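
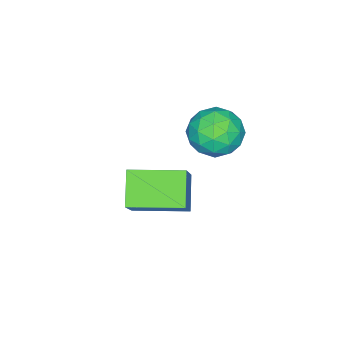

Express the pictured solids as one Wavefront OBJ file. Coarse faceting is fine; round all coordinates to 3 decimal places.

v -3.676 0.811 1.207
v -2.86 0.587 1.796
v -3.6 -0.707 0.524
v -2.784 -0.931 1.113
v -3.715 -0.822 1.542
v -3.762 0.117 1.964
v -2.698 -0.237 0.356
v -2.745 0.702 0.778
v -2.256 -0.061 1.27
v -2.884 -0.422 2.003
v -3.576 0.302 0.317
v -4.204 -0.059 1.05
v -3.275 0.833 1.562
v -3.185 -0.953 0.758
v -3.732 -0.888 1.01
v -3.253 -1.02 1.356
v -3.805 0.556 1.66
v -3.325 0.425 2.006
v -3.827 -0.404 1.857
v -3.135 -0.545 0.314
v -2.655 -0.676 0.66
v -3.207 0.9 0.964
v -2.728 0.768 1.31
v -2.633 0.284 0.463
v -2.44 0.32 1.598
v -2.396 -0.573 1.197
v -2.345 -0.164 0.752
v -2.373 0.387 1
v -2.809 0.108 2.029
v -2.765 -0.785 1.627
v -3.312 -0.72 1.88
v -3.339 -0.169 2.128
v -2.454 -0.273 1.72
v -3.695 0.665 0.693
v -3.651 -0.228 0.291
v -3.121 0.049 0.192
v -3.148 0.6 0.44
v -4.064 0.453 1.123
v -4.02 -0.44 0.722
v -4.087 -0.507 1.32
v -4.115 0.044 1.568
v -4.006 0.153 0.6
v -1.928 -2.539 -3.422
v -2.894 -3.106 -2.486
v -2.862 -0.774 -3.316
v -3.828 -1.341 -2.38
v -0.732 -1.999 -1.86
v -1.698 -2.566 -0.924
v -1.666 -0.234 -1.754
v -2.632 -0.801 -0.818
f 1 38 17
f 38 12 41
f 17 41 6
f 38 41 17
f 1 17 13
f 17 6 18
f 13 18 2
f 17 18 13
f 1 13 22
f 13 2 23
f 22 23 8
f 13 23 22
f 1 22 34
f 22 8 37
f 34 37 11
f 22 37 34
f 1 34 38
f 34 11 42
f 38 42 12
f 34 42 38
f 2 18 29
f 18 6 32
f 29 32 10
f 18 32 29
f 6 41 19
f 41 12 40
f 19 40 5
f 41 40 19
f 12 42 39
f 42 11 35
f 39 35 3
f 42 35 39
f 11 37 36
f 37 8 24
f 36 24 7
f 37 24 36
f 8 23 28
f 23 2 25
f 28 25 9
f 23 25 28
f 4 30 16
f 30 10 31
f 16 31 5
f 30 31 16
f 4 16 14
f 16 5 15
f 14 15 3
f 16 15 14
f 4 14 21
f 14 3 20
f 21 20 7
f 14 20 21
f 4 21 26
f 21 7 27
f 26 27 9
f 21 27 26
f 4 26 30
f 26 9 33
f 30 33 10
f 26 33 30
f 5 31 19
f 31 10 32
f 19 32 6
f 31 32 19
f 3 15 39
f 15 5 40
f 39 40 12
f 15 40 39
f 7 20 36
f 20 3 35
f 36 35 11
f 20 35 36
f 9 27 28
f 27 7 24
f 28 24 8
f 27 24 28
f 10 33 29
f 33 9 25
f 29 25 2
f 33 25 29
f 44 46 43
f 47 44 43
f 43 46 45
f 45 47 43
f 44 50 46
f 48 44 47
f 48 50 44
f 46 50 45
f 49 47 45
f 45 50 49
f 49 48 47
f 50 48 49



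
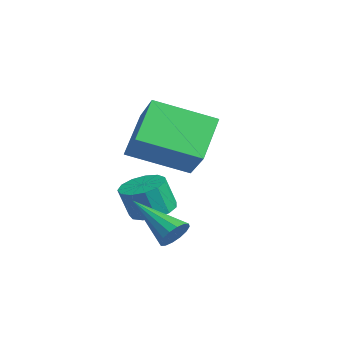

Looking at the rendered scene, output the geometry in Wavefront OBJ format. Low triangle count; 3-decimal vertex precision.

v 0.925 -0.292 0.141
v -0.068 0.614 1.352
v 1.7 1.61 -0.647
v 0.707 2.516 0.565
v 2.153 -0.356 1.195
v 1.16 0.55 2.407
v 2.928 1.546 0.408
v 1.935 2.452 1.619
v 3.899 0.25 -2.191
v 4.25 0.188 -1.721
v 2.441 -0.57 -1.209
v 4.12 0.462 -1.687
v 3.93 0.679 -1.788
v 3.732 0.781 -1.997
v 3.579 0.74 -2.258
v 3.511 0.569 -2.501
v 3.548 0.311 -2.661
v 3.679 0.037 -2.696
v 3.869 -0.18 -2.595
v 4.067 -0.282 -2.386
v 4.22 -0.241 -2.125
v 4.287 -0.069 -1.881
v 1.041 0.622 -2.326
v 1.783 0.87 -2.217
v 1.741 0.507 -1.106
v 0.999 0.258 -1.214
v 1.519 1.214 -2.115
v 1.478 0.851 -1.003
v 1.104 1.369 -2.079
v 1.062 1.006 -0.968
v 0.668 1.288 -2.122
v 0.627 0.925 -1.01
v 0.351 0.995 -2.23
v 0.31 0.631 -1.118
v 0.253 0.583 -2.368
v 0.211 0.22 -1.256
v 0.405 0.184 -2.492
v 0.363 -0.18 -1.381
v 0.759 -0.077 -2.564
v 0.717 -0.44 -1.453
v 1.202 -0.115 -2.56
v 1.161 -0.478 -1.449
v 1.594 0.08 -2.482
v 1.553 -0.283 -1.371
v 1.811 0.447 -2.354
v 1.769 0.084 -1.243
f 2 4 1
f 5 2 1
f 1 4 3
f 3 5 1
f 2 8 4
f 6 2 5
f 6 8 2
f 4 8 3
f 7 5 3
f 3 8 7
f 7 6 5
f 8 6 7
f 10 9 12
f 10 12 11
f 12 9 13
f 12 13 11
f 13 9 14
f 13 14 11
f 14 9 15
f 14 15 11
f 15 9 16
f 15 16 11
f 16 9 17
f 16 17 11
f 17 9 18
f 17 18 11
f 18 9 19
f 18 19 11
f 19 9 20
f 19 20 11
f 20 9 21
f 20 21 11
f 21 9 22
f 21 22 11
f 22 9 10
f 22 10 11
f 24 23 27
f 24 27 25
f 25 27 28
f 25 28 26
f 27 23 29
f 27 29 28
f 28 29 30
f 28 30 26
f 29 23 31
f 29 31 30
f 30 31 32
f 30 32 26
f 31 23 33
f 31 33 32
f 32 33 34
f 32 34 26
f 33 23 35
f 33 35 34
f 34 35 36
f 34 36 26
f 35 23 37
f 35 37 36
f 36 37 38
f 36 38 26
f 37 23 39
f 37 39 38
f 38 39 40
f 38 40 26
f 39 23 41
f 39 41 40
f 40 41 42
f 40 42 26
f 41 23 43
f 41 43 42
f 42 43 44
f 42 44 26
f 43 23 45
f 43 45 44
f 44 45 46
f 44 46 26
f 45 23 24
f 45 24 46
f 46 24 25
f 46 25 26



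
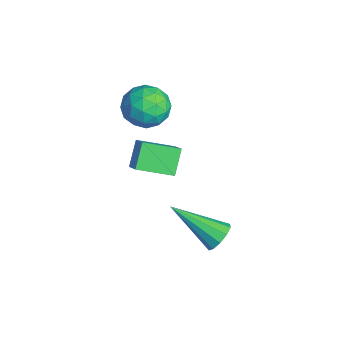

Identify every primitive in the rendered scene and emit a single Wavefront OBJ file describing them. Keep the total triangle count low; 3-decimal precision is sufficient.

v 3.374 -0.695 -1.202
v 3.904 -0.846 -0.897
v 2.306 -2.125 -0.058
v 3.729 -0.559 -0.7
v 3.419 -0.323 -0.695
v 3.092 -0.23 -0.884
v 2.872 -0.314 -1.194
v 2.844 -0.544 -1.507
v 3.018 -0.831 -1.704
v 3.328 -1.066 -1.709
v 3.656 -1.16 -1.52
v 3.876 -1.076 -1.21
v -0.692 -2.467 0.883
v -0.028 -2.421 1.395
v -0.399 -1.137 0.384
v 0.264 -1.091 0.897
v -0.044 -2.909 0.083
v 0.619 -2.863 0.596
v 0.248 -1.579 -0.415
v 0.912 -1.533 0.097
v -0.833 -1.622 3.504
v 0.027 -1.386 3.255
v -0.567 -3.034 3.085
v 0.293 -2.798 2.836
v 0.056 -2.805 3.73
v -0.108 -1.932 3.989
v -0.432 -2.488 2.351
v -0.596 -1.615 2.61
v 0.274 -1.921 2.542
v 0.576 -2.117 3.394
v -1.116 -2.303 2.946
v -0.814 -2.499 3.798
v -0.426 -1.38 3.416
v -0.114 -3.04 2.924
v -0.253 -3.044 3.449
v 0.252 -2.906 3.303
v -0.506 -1.701 3.848
v -0.001 -1.562 3.701
v 0.017 -2.397 3.981
v -0.539 -2.858 2.639
v -0.034 -2.719 2.492
v -0.792 -1.514 3.037
v -0.287 -1.376 2.891
v -0.557 -2.023 2.359
v 0.224 -1.556 2.851
v 0.381 -2.386 2.604
v -0.045 -2.203 2.319
v -0.142 -1.69 2.472
v 0.401 -1.671 3.352
v 0.558 -2.501 3.105
v 0.419 -2.505 3.631
v 0.322 -1.992 3.783
v 0.547 -1.986 2.933
v -1.098 -1.919 3.235
v -0.941 -2.749 2.988
v -0.862 -2.428 2.557
v -0.959 -1.915 2.709
v -0.921 -2.034 3.736
v -0.764 -2.864 3.489
v -0.398 -2.73 3.868
v -0.495 -2.217 4.021
v -1.087 -2.434 3.407
f 2 1 4
f 2 4 3
f 4 1 5
f 4 5 3
f 5 1 6
f 5 6 3
f 6 1 7
f 6 7 3
f 7 1 8
f 7 8 3
f 8 1 9
f 8 9 3
f 9 1 10
f 9 10 3
f 10 1 11
f 10 11 3
f 11 1 12
f 11 12 3
f 12 1 2
f 12 2 3
f 14 16 13
f 17 14 13
f 13 16 15
f 15 17 13
f 14 20 16
f 18 14 17
f 18 20 14
f 16 20 15
f 19 17 15
f 15 20 19
f 19 18 17
f 20 18 19
f 21 58 37
f 58 32 61
f 37 61 26
f 58 61 37
f 21 37 33
f 37 26 38
f 33 38 22
f 37 38 33
f 21 33 42
f 33 22 43
f 42 43 28
f 33 43 42
f 21 42 54
f 42 28 57
f 54 57 31
f 42 57 54
f 21 54 58
f 54 31 62
f 58 62 32
f 54 62 58
f 22 38 49
f 38 26 52
f 49 52 30
f 38 52 49
f 26 61 39
f 61 32 60
f 39 60 25
f 61 60 39
f 32 62 59
f 62 31 55
f 59 55 23
f 62 55 59
f 31 57 56
f 57 28 44
f 56 44 27
f 57 44 56
f 28 43 48
f 43 22 45
f 48 45 29
f 43 45 48
f 24 50 36
f 50 30 51
f 36 51 25
f 50 51 36
f 24 36 34
f 36 25 35
f 34 35 23
f 36 35 34
f 24 34 41
f 34 23 40
f 41 40 27
f 34 40 41
f 24 41 46
f 41 27 47
f 46 47 29
f 41 47 46
f 24 46 50
f 46 29 53
f 50 53 30
f 46 53 50
f 25 51 39
f 51 30 52
f 39 52 26
f 51 52 39
f 23 35 59
f 35 25 60
f 59 60 32
f 35 60 59
f 27 40 56
f 40 23 55
f 56 55 31
f 40 55 56
f 29 47 48
f 47 27 44
f 48 44 28
f 47 44 48
f 30 53 49
f 53 29 45
f 49 45 22
f 53 45 49



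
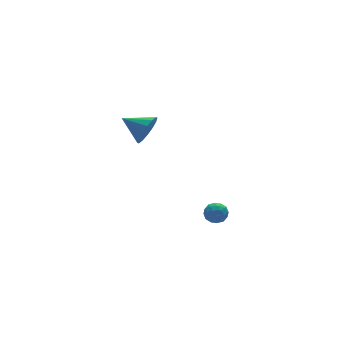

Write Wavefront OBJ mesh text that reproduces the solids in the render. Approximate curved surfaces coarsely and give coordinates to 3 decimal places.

v 0.311 2.958 3.488
v 0.802 2.945 4.324
v -0.551 4.122 4.012
v 1.054 3.265 4.031
v 1.108 3.502 3.591
v 0.948 3.594 3.124
v 0.617 3.515 2.755
v 0.204 3.288 2.582
v -0.18 2.972 2.651
v -0.432 2.652 2.945
v -0.485 2.415 3.384
v -0.325 2.323 3.851
v 0.005 2.401 4.221
v 0.418 2.629 4.394
v 0.239 -3.099 1.298
v 0.553 -3.207 0.737
v 0.527 -4.053 1.643
v 0.841 -4.161 1.082
v 1.069 -3.718 1.502
v 0.89 -3.128 1.288
v 0.19 -4.132 1.092
v 0.011 -3.542 0.878
v 0.522 -3.846 0.609
v 1.065 -3.59 0.863
v 0.015 -3.67 1.517
v 0.558 -3.414 1.771
v 0.371 -3.069 0.987
v 0.709 -4.191 1.393
v 0.843 -3.93 1.64
v 1.027 -3.994 1.31
v 0.569 -3.023 1.311
v 0.753 -3.087 0.981
v 1.057 -3.386 1.431
v 0.327 -4.173 1.399
v 0.511 -4.237 1.069
v 0.053 -3.266 1.07
v 0.237 -3.33 0.74
v 0.023 -3.874 0.949
v 0.537 -3.509 0.582
v 0.706 -4.069 0.785
v 0.323 -4.052 0.791
v 0.219 -3.705 0.665
v 0.856 -3.358 0.731
v 1.025 -3.919 0.934
v 1.159 -3.658 1.181
v 1.055 -3.311 1.056
v 0.838 -3.733 0.656
v 0.055 -3.341 1.446
v 0.224 -3.902 1.649
v 0.025 -3.949 1.324
v -0.079 -3.602 1.199
v 0.374 -3.191 1.595
v 0.543 -3.751 1.798
v 0.861 -3.555 1.715
v 0.757 -3.208 1.589
v 0.242 -3.527 1.724
f 2 1 4
f 2 4 3
f 4 1 5
f 4 5 3
f 5 1 6
f 5 6 3
f 6 1 7
f 6 7 3
f 7 1 8
f 7 8 3
f 8 1 9
f 8 9 3
f 9 1 10
f 9 10 3
f 10 1 11
f 10 11 3
f 11 1 12
f 11 12 3
f 12 1 13
f 12 13 3
f 13 1 14
f 13 14 3
f 14 1 2
f 14 2 3
f 15 52 31
f 52 26 55
f 31 55 20
f 52 55 31
f 15 31 27
f 31 20 32
f 27 32 16
f 31 32 27
f 15 27 36
f 27 16 37
f 36 37 22
f 27 37 36
f 15 36 48
f 36 22 51
f 48 51 25
f 36 51 48
f 15 48 52
f 48 25 56
f 52 56 26
f 48 56 52
f 16 32 43
f 32 20 46
f 43 46 24
f 32 46 43
f 20 55 33
f 55 26 54
f 33 54 19
f 55 54 33
f 26 56 53
f 56 25 49
f 53 49 17
f 56 49 53
f 25 51 50
f 51 22 38
f 50 38 21
f 51 38 50
f 22 37 42
f 37 16 39
f 42 39 23
f 37 39 42
f 18 44 30
f 44 24 45
f 30 45 19
f 44 45 30
f 18 30 28
f 30 19 29
f 28 29 17
f 30 29 28
f 18 28 35
f 28 17 34
f 35 34 21
f 28 34 35
f 18 35 40
f 35 21 41
f 40 41 23
f 35 41 40
f 18 40 44
f 40 23 47
f 44 47 24
f 40 47 44
f 19 45 33
f 45 24 46
f 33 46 20
f 45 46 33
f 17 29 53
f 29 19 54
f 53 54 26
f 29 54 53
f 21 34 50
f 34 17 49
f 50 49 25
f 34 49 50
f 23 41 42
f 41 21 38
f 42 38 22
f 41 38 42
f 24 47 43
f 47 23 39
f 43 39 16
f 47 39 43



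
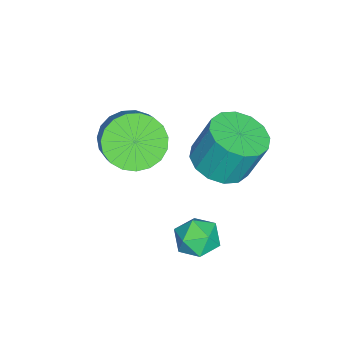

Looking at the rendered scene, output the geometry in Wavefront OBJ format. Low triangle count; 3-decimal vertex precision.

v 4.063 -0.707 0.694
v 4.449 -0.876 -0.022
v 3.031 -1.484 0.322
v 3.417 -1.653 -0.394
v 3.718 -1.951 0.32
v 4.356 -1.471 0.55
v 3.124 -0.889 -0.25
v 3.762 -0.409 -0.02
v 3.869 -0.988 -0.605
v 4.236 -1.645 -0.253
v 3.244 -0.715 0.553
v 3.611 -1.372 0.905
v 0.477 -1.374 0.826
v 1.547 -1.469 0.938
v 1.433 -0.84 2.546
v 0.363 -0.746 2.434
v 1.467 -0.955 0.732
v 1.354 -0.327 2.34
v 1.123 -0.554 0.551
v 1.01 0.075 2.159
v 0.605 -0.372 0.444
v 0.492 0.256 2.052
v 0.053 -0.459 0.439
v -0.06 0.169 2.047
v -0.386 -0.791 0.538
v -0.499 -0.163 2.146
v -0.593 -1.28 0.714
v -0.707 -0.651 2.322
v -0.514 -1.793 0.92
v -0.627 -1.165 2.528
v -0.17 -2.195 1.101
v -0.283 -1.566 2.709
v 0.348 -2.376 1.208
v 0.235 -1.748 2.816
v 0.9 -2.289 1.213
v 0.787 -1.661 2.821
v 1.339 -1.957 1.114
v 1.226 -1.329 2.722
v 1.417 -4.143 2.187
v 1.843 -3.503 1.414
v 2.708 -3.056 2.26
v 2.283 -3.697 3.033
v 1.526 -3.234 1.596
v 2.391 -2.787 2.442
v 1.191 -3.123 1.88
v 2.056 -2.676 2.726
v 0.895 -3.188 2.217
v 1.76 -2.741 3.063
v 0.689 -3.418 2.548
v 1.554 -2.971 3.395
v 0.609 -3.774 2.818
v 1.474 -3.327 3.664
v 0.669 -4.193 2.978
v 1.534 -3.746 3.824
v 0.859 -4.604 3.001
v 1.724 -4.157 3.848
v 1.145 -4.936 2.884
v 2.01 -4.489 3.73
v 1.478 -5.13 2.646
v 2.343 -4.683 3.492
v 1.801 -5.154 2.329
v 2.666 -4.707 3.175
v 2.057 -5.003 1.987
v 2.922 -4.556 2.833
v 2.203 -4.703 1.68
v 3.068 -4.257 2.526
v 2.213 -4.307 1.46
v 3.078 -3.86 2.306
v 2.086 -3.882 1.366
v 2.951 -3.436 2.212
f 1 12 6
f 1 6 2
f 1 2 8
f 1 8 11
f 1 11 12
f 2 6 10
f 6 12 5
f 12 11 3
f 11 8 7
f 8 2 9
f 4 10 5
f 4 5 3
f 4 3 7
f 4 7 9
f 4 9 10
f 5 10 6
f 3 5 12
f 7 3 11
f 9 7 8
f 10 9 2
f 14 13 17
f 14 17 15
f 15 17 18
f 15 18 16
f 17 13 19
f 17 19 18
f 18 19 20
f 18 20 16
f 19 13 21
f 19 21 20
f 20 21 22
f 20 22 16
f 21 13 23
f 21 23 22
f 22 23 24
f 22 24 16
f 23 13 25
f 23 25 24
f 24 25 26
f 24 26 16
f 25 13 27
f 25 27 26
f 26 27 28
f 26 28 16
f 27 13 29
f 27 29 28
f 28 29 30
f 28 30 16
f 29 13 31
f 29 31 30
f 30 31 32
f 30 32 16
f 31 13 33
f 31 33 32
f 32 33 34
f 32 34 16
f 33 13 35
f 33 35 34
f 34 35 36
f 34 36 16
f 35 13 37
f 35 37 36
f 36 37 38
f 36 38 16
f 37 13 14
f 37 14 38
f 38 14 15
f 38 15 16
f 40 39 43
f 40 43 41
f 41 43 44
f 41 44 42
f 43 39 45
f 43 45 44
f 44 45 46
f 44 46 42
f 45 39 47
f 45 47 46
f 46 47 48
f 46 48 42
f 47 39 49
f 47 49 48
f 48 49 50
f 48 50 42
f 49 39 51
f 49 51 50
f 50 51 52
f 50 52 42
f 51 39 53
f 51 53 52
f 52 53 54
f 52 54 42
f 53 39 55
f 53 55 54
f 54 55 56
f 54 56 42
f 55 39 57
f 55 57 56
f 56 57 58
f 56 58 42
f 57 39 59
f 57 59 58
f 58 59 60
f 58 60 42
f 59 39 61
f 59 61 60
f 60 61 62
f 60 62 42
f 61 39 63
f 61 63 62
f 62 63 64
f 62 64 42
f 63 39 65
f 63 65 64
f 64 65 66
f 64 66 42
f 65 39 67
f 65 67 66
f 66 67 68
f 66 68 42
f 67 39 69
f 67 69 68
f 68 69 70
f 68 70 42
f 69 39 40
f 69 40 70
f 70 40 41
f 70 41 42



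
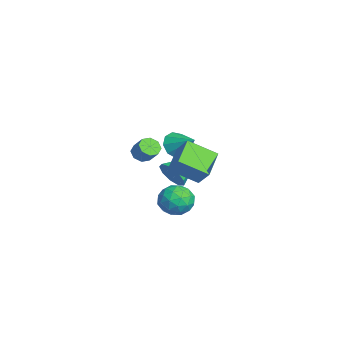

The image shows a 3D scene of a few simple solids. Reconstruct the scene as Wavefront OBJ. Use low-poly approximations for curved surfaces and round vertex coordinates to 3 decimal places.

v 0.219 -1.579 2.742
v 0.819 -2.125 2.524
v 1.181 -0.841 3.538
v 0.8 -1.692 2.146
v 0.509 -1.207 2.047
v 0.083 -0.895 2.273
v -0.28 -0.903 2.719
v -0.409 -1.227 3.175
v -0.244 -1.716 3.429
v 0.137 -2.14 3.361
v 0.557 -2.302 3.004
v 0.19 -0.969 -1.611
v 0.995 -0.827 -1.018
v 0.005 -2.473 -1.002
v 0.81 -2.331 -0.409
v -0.042 -1.818 -0.235
v 0.073 -0.888 -0.612
v 0.927 -2.412 -1.408
v 1.042 -1.482 -1.785
v 1.45 -1.719 -0.893
v 0.851 -1.352 -0.168
v 0.149 -1.948 -1.852
v -0.45 -1.581 -1.127
v 0.609 -0.766 -1.368
v 0.391 -2.534 -0.652
v -0.109 -2.232 -0.55
v 0.364 -2.149 -0.201
v 0.067 -0.802 -1.129
v 0.539 -0.719 -0.781
v -0.07 -1.301 -0.321
v 0.461 -2.581 -1.239
v 0.933 -2.498 -0.891
v 0.636 -1.151 -1.819
v 1.109 -1.068 -1.47
v 1.07 -1.999 -1.699
v 1.349 -1.207 -0.946
v 1.241 -2.091 -0.588
v 1.31 -2.138 -1.175
v 1.377 -1.592 -1.396
v 0.997 -0.991 -0.52
v 0.889 -1.875 -0.162
v 0.388 -1.574 -0.06
v 0.455 -1.027 -0.281
v 1.265 -1.516 -0.446
v 0.111 -1.425 -1.858
v 0.003 -2.309 -1.5
v 0.545 -2.273 -1.739
v 0.612 -1.726 -1.96
v -0.241 -1.209 -1.432
v -0.349 -2.093 -1.074
v -0.377 -1.708 -0.624
v -0.31 -1.162 -0.845
v -0.265 -1.784 -1.574
v -3.117 -1.294 -1.196
v -2.668 -0.735 -1.772
v -4.103 0.334 -0.384
v -3.205 -0.93 -2.036
v -3.701 -1.295 -1.906
v -3.924 -1.659 -1.444
v -3.769 -1.854 -0.866
v -3.309 -1.786 -0.442
v -2.759 -1.489 -0.371
v -2.376 -1.1 -0.685
v -2.34 -0.803 -1.239
v 3.293 -2.495 2.722
v 1.966 -1.834 3.399
v 3.567 -1.051 1.848
v 2.24 -0.39 2.525
v 3.94 -2.09 3.595
v 2.613 -1.429 4.272
v 4.214 -0.646 2.721
v 2.887 0.015 3.398
v -2.769 -2.902 0.755
v -2.465 -2.541 0.339
v -1.847 -2.196 1.088
v -2.151 -2.558 1.505
v -2.838 -2.314 0.542
v -2.221 -1.969 1.291
v -3.171 -2.432 0.871
v -2.554 -2.087 1.62
v -3.268 -2.825 1.132
v -2.651 -2.48 1.881
v -3.073 -3.264 1.172
v -2.455 -2.919 1.921
v -2.699 -3.491 0.969
v -2.082 -3.146 1.718
v -2.366 -3.373 0.64
v -1.749 -3.028 1.389
v -2.269 -2.98 0.379
v -1.652 -2.635 1.128
f 2 1 4
f 2 4 3
f 4 1 5
f 4 5 3
f 5 1 6
f 5 6 3
f 6 1 7
f 6 7 3
f 7 1 8
f 7 8 3
f 8 1 9
f 8 9 3
f 9 1 10
f 9 10 3
f 10 1 11
f 10 11 3
f 11 1 2
f 11 2 3
f 12 49 28
f 49 23 52
f 28 52 17
f 49 52 28
f 12 28 24
f 28 17 29
f 24 29 13
f 28 29 24
f 12 24 33
f 24 13 34
f 33 34 19
f 24 34 33
f 12 33 45
f 33 19 48
f 45 48 22
f 33 48 45
f 12 45 49
f 45 22 53
f 49 53 23
f 45 53 49
f 13 29 40
f 29 17 43
f 40 43 21
f 29 43 40
f 17 52 30
f 52 23 51
f 30 51 16
f 52 51 30
f 23 53 50
f 53 22 46
f 50 46 14
f 53 46 50
f 22 48 47
f 48 19 35
f 47 35 18
f 48 35 47
f 19 34 39
f 34 13 36
f 39 36 20
f 34 36 39
f 15 41 27
f 41 21 42
f 27 42 16
f 41 42 27
f 15 27 25
f 27 16 26
f 25 26 14
f 27 26 25
f 15 25 32
f 25 14 31
f 32 31 18
f 25 31 32
f 15 32 37
f 32 18 38
f 37 38 20
f 32 38 37
f 15 37 41
f 37 20 44
f 41 44 21
f 37 44 41
f 16 42 30
f 42 21 43
f 30 43 17
f 42 43 30
f 14 26 50
f 26 16 51
f 50 51 23
f 26 51 50
f 18 31 47
f 31 14 46
f 47 46 22
f 31 46 47
f 20 38 39
f 38 18 35
f 39 35 19
f 38 35 39
f 21 44 40
f 44 20 36
f 40 36 13
f 44 36 40
f 55 54 57
f 55 57 56
f 57 54 58
f 57 58 56
f 58 54 59
f 58 59 56
f 59 54 60
f 59 60 56
f 60 54 61
f 60 61 56
f 61 54 62
f 61 62 56
f 62 54 63
f 62 63 56
f 63 54 64
f 63 64 56
f 64 54 55
f 64 55 56
f 66 68 65
f 69 66 65
f 65 68 67
f 67 69 65
f 66 72 68
f 70 66 69
f 70 72 66
f 68 72 67
f 71 69 67
f 67 72 71
f 71 70 69
f 72 70 71
f 74 73 77
f 74 77 75
f 75 77 78
f 75 78 76
f 77 73 79
f 77 79 78
f 78 79 80
f 78 80 76
f 79 73 81
f 79 81 80
f 80 81 82
f 80 82 76
f 81 73 83
f 81 83 82
f 82 83 84
f 82 84 76
f 83 73 85
f 83 85 84
f 84 85 86
f 84 86 76
f 85 73 87
f 85 87 86
f 86 87 88
f 86 88 76
f 87 73 89
f 87 89 88
f 88 89 90
f 88 90 76
f 89 73 74
f 89 74 90
f 90 74 75
f 90 75 76



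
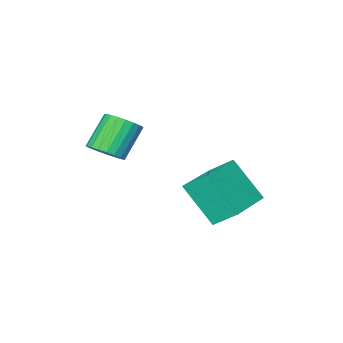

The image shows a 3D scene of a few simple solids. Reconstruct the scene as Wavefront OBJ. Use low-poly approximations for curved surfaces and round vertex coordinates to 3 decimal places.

v -1.188 1.632 -4.164
v -0.788 0.509 -2.697
v -1.595 2.429 -3.442
v -1.195 1.306 -1.976
v 0.515 2.394 -4.044
v 0.915 1.271 -2.578
v 0.108 3.191 -3.323
v 0.508 2.068 -1.856
v 2.07 -1.459 -1.77
v 2.51 -1.969 -1.514
v 1.59 -2.171 -0.334
v 1.15 -1.661 -0.59
v 2.62 -1.721 -1.386
v 1.7 -1.923 -0.206
v 2.635 -1.429 -1.324
v 1.715 -1.631 -0.144
v 2.552 -1.142 -1.34
v 1.632 -1.344 -0.16
v 2.386 -0.909 -1.429
v 1.466 -1.111 -0.249
v 2.166 -0.772 -1.578
v 1.245 -0.974 -0.398
v 1.928 -0.753 -1.76
v 1.008 -0.955 -0.58
v 1.716 -0.857 -1.943
v 0.795 -1.059 -0.763
v 1.564 -1.064 -2.097
v 0.644 -1.266 -0.917
v 1.5 -1.34 -2.194
v 0.58 -1.542 -1.014
v 1.535 -1.637 -2.218
v 0.615 -1.839 -1.038
v 1.662 -1.902 -2.164
v 0.742 -2.104 -0.984
v 1.86 -2.091 -2.042
v 0.939 -2.293 -0.862
v 2.094 -2.171 -1.873
v 1.173 -2.373 -0.693
v 2.324 -2.128 -1.687
v 1.403 -2.33 -0.507
f 2 4 1
f 5 2 1
f 1 4 3
f 3 5 1
f 2 8 4
f 6 2 5
f 6 8 2
f 4 8 3
f 7 5 3
f 3 8 7
f 7 6 5
f 8 6 7
f 10 9 13
f 10 13 11
f 11 13 14
f 11 14 12
f 13 9 15
f 13 15 14
f 14 15 16
f 14 16 12
f 15 9 17
f 15 17 16
f 16 17 18
f 16 18 12
f 17 9 19
f 17 19 18
f 18 19 20
f 18 20 12
f 19 9 21
f 19 21 20
f 20 21 22
f 20 22 12
f 21 9 23
f 21 23 22
f 22 23 24
f 22 24 12
f 23 9 25
f 23 25 24
f 24 25 26
f 24 26 12
f 25 9 27
f 25 27 26
f 26 27 28
f 26 28 12
f 27 9 29
f 27 29 28
f 28 29 30
f 28 30 12
f 29 9 31
f 29 31 30
f 30 31 32
f 30 32 12
f 31 9 33
f 31 33 32
f 32 33 34
f 32 34 12
f 33 9 35
f 33 35 34
f 34 35 36
f 34 36 12
f 35 9 37
f 35 37 36
f 36 37 38
f 36 38 12
f 37 9 39
f 37 39 38
f 38 39 40
f 38 40 12
f 39 9 10
f 39 10 40
f 40 10 11
f 40 11 12



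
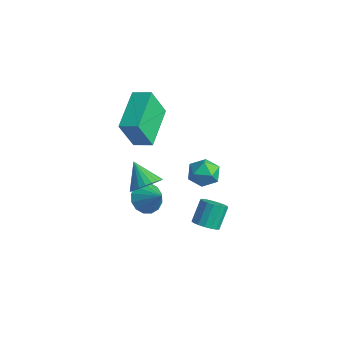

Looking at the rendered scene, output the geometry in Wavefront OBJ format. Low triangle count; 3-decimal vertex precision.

v 0.599 -0.817 -0.986
v 0.968 -1.312 -1.394
v 1.461 -0.763 -0.274
v 1.066 -0.972 -1.539
v 1.039 -0.59 -1.536
v 0.894 -0.269 -1.386
v 0.67 -0.094 -1.128
v 0.427 -0.114 -0.833
v 0.23 -0.322 -0.578
v 0.132 -0.663 -0.434
v 0.159 -1.045 -0.437
v 0.304 -1.366 -0.587
v 0.527 -1.54 -0.845
v 0.77 -1.52 -1.14
v 3.866 -0.637 -0.478
v 4.349 -0.367 -0.56
v 4.138 0.267 0.275
v 3.654 -0.003 0.358
v 4.173 -0.23 -0.709
v 3.962 0.404 0.127
v 3.927 -0.186 -0.804
v 3.715 0.448 0.031
v 3.666 -0.246 -0.825
v 3.455 0.388 0.01
v 3.451 -0.395 -0.766
v 3.24 0.239 0.069
v 3.331 -0.6 -0.641
v 3.12 0.035 0.194
v 3.334 -0.813 -0.479
v 3.123 -0.178 0.357
v 3.458 -0.986 -0.316
v 3.247 -0.351 0.519
v 3.676 -1.079 -0.19
v 3.465 -0.444 0.645
v 3.937 -1.071 -0.13
v 3.726 -0.436 0.705
v 4.182 -0.963 -0.15
v 3.97 -0.329 0.685
v 4.354 -0.781 -0.245
v 4.143 -0.147 0.591
v 4.415 -0.566 -0.393
v 4.203 0.068 0.443
v 2.01 1.017 1.347
v 2.344 1.162 0.731
v 2.476 -0.042 1.349
v 2.81 0.103 0.733
v 3.01 0.434 1.335
v 2.722 1.088 1.334
v 2.098 0.032 0.746
v 1.81 0.686 0.745
v 2.398 0.554 0.36
v 2.961 0.802 0.724
v 1.859 0.318 1.356
v 2.422 0.566 1.72
v -0.396 0.066 3.3
v -0.539 -0.534 4.667
v 0.304 0.443 3.538
v 0.162 -0.157 4.906
v 0.618 -1.463 2.734
v 0.476 -2.063 4.102
v 1.319 -1.086 2.973
v 1.176 -1.686 4.34
v 1.106 -1.254 0.43
v 1.509 -0.838 0.822
v 0.194 -1.126 1.23
v 1.39 -0.656 0.657
v 1.227 -0.566 0.457
v 1.046 -0.58 0.253
v 0.874 -0.696 0.076
v 0.737 -0.898 -0.047
v 0.657 -1.154 -0.098
v 0.644 -1.425 -0.068
v 0.702 -1.671 0.037
v 0.822 -1.852 0.203
v 0.984 -1.943 0.402
v 1.165 -1.929 0.606
v 1.337 -1.812 0.783
v 1.474 -1.611 0.907
v 1.555 -1.355 0.957
v 1.567 -1.083 0.927
f 2 1 4
f 2 4 3
f 4 1 5
f 4 5 3
f 5 1 6
f 5 6 3
f 6 1 7
f 6 7 3
f 7 1 8
f 7 8 3
f 8 1 9
f 8 9 3
f 9 1 10
f 9 10 3
f 10 1 11
f 10 11 3
f 11 1 12
f 11 12 3
f 12 1 13
f 12 13 3
f 13 1 14
f 13 14 3
f 14 1 2
f 14 2 3
f 16 15 19
f 16 19 17
f 17 19 20
f 17 20 18
f 19 15 21
f 19 21 20
f 20 21 22
f 20 22 18
f 21 15 23
f 21 23 22
f 22 23 24
f 22 24 18
f 23 15 25
f 23 25 24
f 24 25 26
f 24 26 18
f 25 15 27
f 25 27 26
f 26 27 28
f 26 28 18
f 27 15 29
f 27 29 28
f 28 29 30
f 28 30 18
f 29 15 31
f 29 31 30
f 30 31 32
f 30 32 18
f 31 15 33
f 31 33 32
f 32 33 34
f 32 34 18
f 33 15 35
f 33 35 34
f 34 35 36
f 34 36 18
f 35 15 37
f 35 37 36
f 36 37 38
f 36 38 18
f 37 15 39
f 37 39 38
f 38 39 40
f 38 40 18
f 39 15 41
f 39 41 40
f 40 41 42
f 40 42 18
f 41 15 16
f 41 16 42
f 42 16 17
f 42 17 18
f 43 54 48
f 43 48 44
f 43 44 50
f 43 50 53
f 43 53 54
f 44 48 52
f 48 54 47
f 54 53 45
f 53 50 49
f 50 44 51
f 46 52 47
f 46 47 45
f 46 45 49
f 46 49 51
f 46 51 52
f 47 52 48
f 45 47 54
f 49 45 53
f 51 49 50
f 52 51 44
f 56 58 55
f 59 56 55
f 55 58 57
f 57 59 55
f 56 62 58
f 60 56 59
f 60 62 56
f 58 62 57
f 61 59 57
f 57 62 61
f 61 60 59
f 62 60 61
f 64 63 66
f 64 66 65
f 66 63 67
f 66 67 65
f 67 63 68
f 67 68 65
f 68 63 69
f 68 69 65
f 69 63 70
f 69 70 65
f 70 63 71
f 70 71 65
f 71 63 72
f 71 72 65
f 72 63 73
f 72 73 65
f 73 63 74
f 73 74 65
f 74 63 75
f 74 75 65
f 75 63 76
f 75 76 65
f 76 63 77
f 76 77 65
f 77 63 78
f 77 78 65
f 78 63 79
f 78 79 65
f 79 63 80
f 79 80 65
f 80 63 64
f 80 64 65



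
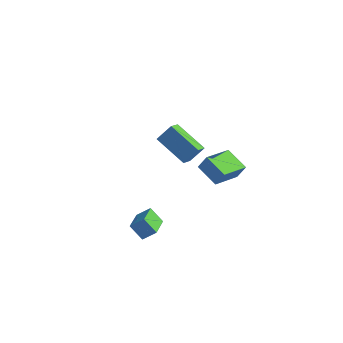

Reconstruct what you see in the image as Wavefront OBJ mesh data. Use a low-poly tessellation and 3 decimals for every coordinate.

v 0.636 -4.439 -1.73
v -0.046 -4.633 -0.929
v -0.056 -3.198 -2.019
v -0.738 -3.391 -1.218
v 1.198 -3.989 -1.142
v 0.516 -4.182 -0.341
v 0.506 -2.747 -1.431
v -0.176 -2.941 -0.63
v 1.758 -1.483 2.833
v 2.155 -1.281 3.672
v 1.766 0.189 2.427
v 2.163 0.39 3.266
v 3.057 -1.63 2.254
v 3.454 -1.429 3.093
v 3.065 0.041 1.848
v 3.462 0.243 2.687
v -4.907 2.682 -0.843
v -4.41 3.31 0.13
v -5.122 3.463 -1.236
v -4.625 4.09 -0.263
v -2.955 2.71 -1.857
v -2.458 3.337 -0.884
v -3.17 3.49 -2.25
v -2.673 4.118 -1.277
f 2 4 1
f 5 2 1
f 1 4 3
f 3 5 1
f 2 8 4
f 6 2 5
f 6 8 2
f 4 8 3
f 7 5 3
f 3 8 7
f 7 6 5
f 8 6 7
f 10 12 9
f 13 10 9
f 9 12 11
f 11 13 9
f 10 16 12
f 14 10 13
f 14 16 10
f 12 16 11
f 15 13 11
f 11 16 15
f 15 14 13
f 16 14 15
f 18 20 17
f 21 18 17
f 17 20 19
f 19 21 17
f 18 24 20
f 22 18 21
f 22 24 18
f 20 24 19
f 23 21 19
f 19 24 23
f 23 22 21
f 24 22 23



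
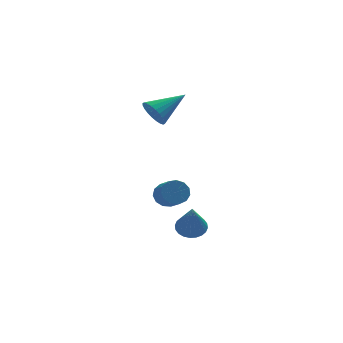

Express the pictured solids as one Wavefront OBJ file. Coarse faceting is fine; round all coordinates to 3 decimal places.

v -2.235 -0.663 -3.926
v -1.776 -0.886 -4.421
v -1.587 -1.9 -3.788
v -2.045 -1.677 -3.294
v -1.562 -0.679 -4.153
v -1.373 -1.693 -3.521
v -1.562 -0.467 -3.814
v -1.372 -1.481 -3.181
v -1.775 -0.317 -3.51
v -1.585 -1.331 -2.878
v -2.134 -0.278 -3.339
v -1.944 -1.291 -2.706
v -2.525 -0.36 -3.354
v -2.336 -1.374 -2.721
v -2.824 -0.539 -3.55
v -2.635 -1.553 -2.918
v -2.936 -0.757 -3.867
v -2.746 -1.771 -3.234
v -2.825 -0.945 -4.202
v -2.636 -1.959 -3.569
v -2.527 -1.044 -4.449
v -2.337 -2.058 -3.817
v -2.136 -1.022 -4.531
v -1.946 -2.036 -3.898
v -2.966 -1.211 1.585
v -2.539 -1.644 1.08
v -1.394 -0.629 2.415
v -2.558 -1.376 0.929
v -2.639 -1.083 0.877
v -2.77 -0.81 0.933
v -2.931 -0.598 1.089
v -3.097 -0.479 1.32
v -3.243 -0.472 1.591
v -3.347 -0.577 1.861
v -3.393 -0.779 2.09
v -3.373 -1.046 2.241
v -3.292 -1.339 2.293
v -3.161 -1.613 2.237
v -3 -1.825 2.082
v -2.834 -1.944 1.851
v -2.688 -1.951 1.579
v -2.585 -1.846 1.309
v -1.659 -3.378 -4.716
v -1.291 -3.935 -5.036
v -1.841 -4.462 -3.044
v -1.075 -3.786 -4.916
v -0.947 -3.575 -4.766
v -0.928 -3.335 -4.607
v -1.02 -3.1 -4.466
v -1.209 -2.909 -4.362
v -1.467 -2.788 -4.312
v -1.754 -2.758 -4.324
v -2.026 -2.822 -4.395
v -2.243 -2.971 -4.515
v -2.37 -3.181 -4.666
v -2.39 -3.422 -4.824
v -2.297 -3.656 -4.966
v -2.108 -3.848 -5.069
v -1.85 -3.968 -5.119
v -1.564 -3.999 -5.107
f 2 1 5
f 2 5 3
f 3 5 6
f 3 6 4
f 5 1 7
f 5 7 6
f 6 7 8
f 6 8 4
f 7 1 9
f 7 9 8
f 8 9 10
f 8 10 4
f 9 1 11
f 9 11 10
f 10 11 12
f 10 12 4
f 11 1 13
f 11 13 12
f 12 13 14
f 12 14 4
f 13 1 15
f 13 15 14
f 14 15 16
f 14 16 4
f 15 1 17
f 15 17 16
f 16 17 18
f 16 18 4
f 17 1 19
f 17 19 18
f 18 19 20
f 18 20 4
f 19 1 21
f 19 21 20
f 20 21 22
f 20 22 4
f 21 1 23
f 21 23 22
f 22 23 24
f 22 24 4
f 23 1 2
f 23 2 24
f 24 2 3
f 24 3 4
f 26 25 28
f 26 28 27
f 28 25 29
f 28 29 27
f 29 25 30
f 29 30 27
f 30 25 31
f 30 31 27
f 31 25 32
f 31 32 27
f 32 25 33
f 32 33 27
f 33 25 34
f 33 34 27
f 34 25 35
f 34 35 27
f 35 25 36
f 35 36 27
f 36 25 37
f 36 37 27
f 37 25 38
f 37 38 27
f 38 25 39
f 38 39 27
f 39 25 40
f 39 40 27
f 40 25 41
f 40 41 27
f 41 25 42
f 41 42 27
f 42 25 26
f 42 26 27
f 44 43 46
f 44 46 45
f 46 43 47
f 46 47 45
f 47 43 48
f 47 48 45
f 48 43 49
f 48 49 45
f 49 43 50
f 49 50 45
f 50 43 51
f 50 51 45
f 51 43 52
f 51 52 45
f 52 43 53
f 52 53 45
f 53 43 54
f 53 54 45
f 54 43 55
f 54 55 45
f 55 43 56
f 55 56 45
f 56 43 57
f 56 57 45
f 57 43 58
f 57 58 45
f 58 43 59
f 58 59 45
f 59 43 60
f 59 60 45
f 60 43 44
f 60 44 45



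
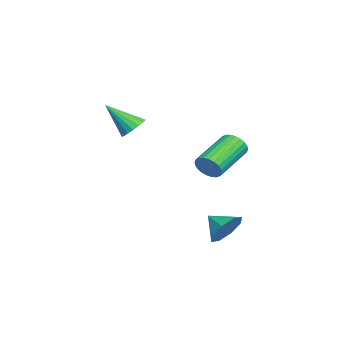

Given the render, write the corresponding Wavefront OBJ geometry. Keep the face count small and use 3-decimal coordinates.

v -0.867 0.343 -1.202
v -0.474 0.634 -0.745
v -2.099 1.568 0.06
v -2.493 1.277 -0.398
v -0.467 0.811 -0.937
v -2.093 1.744 -0.132
v -0.522 0.916 -1.17
v -2.147 1.85 -0.365
v -0.629 0.935 -1.408
v -2.254 1.868 -0.603
v -0.773 0.863 -1.614
v -2.398 1.797 -0.809
v -0.93 0.712 -1.758
v -2.556 1.646 -0.953
v -1.079 0.505 -1.817
v -2.704 1.439 -1.012
v -1.195 0.274 -1.783
v -2.82 1.207 -0.978
v -1.261 0.052 -1.66
v -2.886 0.986 -0.855
v -1.267 -0.124 -1.468
v -2.893 0.809 -0.663
v -1.213 -0.23 -1.235
v -2.838 0.704 -0.43
v -1.106 -0.248 -0.997
v -2.731 0.685 -0.192
v -0.962 -0.177 -0.791
v -2.587 0.757 0.014
v -0.804 -0.026 -0.647
v -2.43 0.908 0.158
v -0.656 0.181 -0.588
v -2.281 1.115 0.217
v -0.54 0.413 -0.622
v -2.165 1.346 0.183
v 1.75 1.371 -3.661
v 2.483 0.874 -3.747
v 1.27 0.569 -3.119
v 2.49 1.252 -3.181
v 2.063 1.7 -2.895
v 1.453 1.955 -3.059
v 1.017 1.868 -3.574
v 1.01 1.49 -4.141
v 1.437 1.042 -4.426
v 2.047 0.787 -4.263
v 0.169 -2.6 1.247
v 0.65 -2.942 0.951
v 0.071 -3.78 2.453
v 0.804 -2.752 1.151
v 0.813 -2.526 1.372
v 0.675 -2.318 1.565
v 0.42 -2.174 1.685
v 0.109 -2.128 1.705
v -0.189 -2.19 1.62
v -0.405 -2.345 1.45
v -0.489 -2.559 1.233
v -0.423 -2.783 1.02
v -0.22 -2.964 0.859
v 0.071 -3.062 0.787
v 0.385 -3.054 0.82
f 2 1 5
f 2 5 3
f 3 5 6
f 3 6 4
f 5 1 7
f 5 7 6
f 6 7 8
f 6 8 4
f 7 1 9
f 7 9 8
f 8 9 10
f 8 10 4
f 9 1 11
f 9 11 10
f 10 11 12
f 10 12 4
f 11 1 13
f 11 13 12
f 12 13 14
f 12 14 4
f 13 1 15
f 13 15 14
f 14 15 16
f 14 16 4
f 15 1 17
f 15 17 16
f 16 17 18
f 16 18 4
f 17 1 19
f 17 19 18
f 18 19 20
f 18 20 4
f 19 1 21
f 19 21 20
f 20 21 22
f 20 22 4
f 21 1 23
f 21 23 22
f 22 23 24
f 22 24 4
f 23 1 25
f 23 25 24
f 24 25 26
f 24 26 4
f 25 1 27
f 25 27 26
f 26 27 28
f 26 28 4
f 27 1 29
f 27 29 28
f 28 29 30
f 28 30 4
f 29 1 31
f 29 31 30
f 30 31 32
f 30 32 4
f 31 1 33
f 31 33 32
f 32 33 34
f 32 34 4
f 33 1 2
f 33 2 34
f 34 2 3
f 34 3 4
f 36 35 38
f 36 38 37
f 38 35 39
f 38 39 37
f 39 35 40
f 39 40 37
f 40 35 41
f 40 41 37
f 41 35 42
f 41 42 37
f 42 35 43
f 42 43 37
f 43 35 44
f 43 44 37
f 44 35 36
f 44 36 37
f 46 45 48
f 46 48 47
f 48 45 49
f 48 49 47
f 49 45 50
f 49 50 47
f 50 45 51
f 50 51 47
f 51 45 52
f 51 52 47
f 52 45 53
f 52 53 47
f 53 45 54
f 53 54 47
f 54 45 55
f 54 55 47
f 55 45 56
f 55 56 47
f 56 45 57
f 56 57 47
f 57 45 58
f 57 58 47
f 58 45 59
f 58 59 47
f 59 45 46
f 59 46 47



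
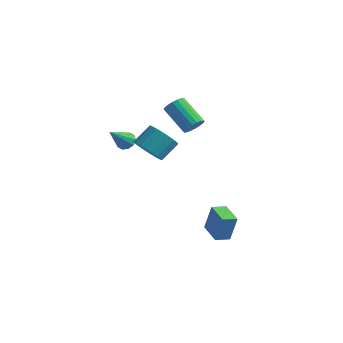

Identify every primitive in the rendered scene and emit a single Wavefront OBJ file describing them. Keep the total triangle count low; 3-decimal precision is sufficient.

v -1.414 -1.071 2.102
v -0.781 -0.687 1.358
v -0.373 0.415 2.273
v -1.006 0.031 3.018
v -1.155 -0.479 1.274
v -0.748 0.623 2.19
v -1.575 -0.374 1.334
v -1.167 0.729 2.25
v -1.966 -0.389 1.527
v -1.559 0.714 2.442
v -2.263 -0.522 1.819
v -1.855 0.581 2.734
v -2.412 -0.75 2.16
v -2.004 0.353 3.075
v -2.389 -1.033 2.491
v -1.981 0.069 3.406
v -2.197 -1.323 2.755
v -1.789 -0.221 3.67
v -1.87 -1.57 2.906
v -1.462 -0.468 3.821
v -1.464 -1.73 2.918
v -1.056 -0.628 3.834
v -1.049 -1.777 2.789
v -0.641 -0.674 3.705
v -0.698 -1.701 2.541
v -0.29 -0.599 3.457
v -0.47 -1.516 2.218
v -0.062 -0.414 3.133
v -0.406 -1.255 1.874
v 0.002 -0.152 2.79
v -0.515 -0.962 1.57
v -0.108 0.141 2.486
v 2.802 -0.507 -4.339
v 3.126 -0.258 -2.617
v 1.543 0.374 -4.229
v 1.868 0.624 -2.507
v 3.332 0.276 -4.553
v 3.657 0.526 -2.831
v 2.074 1.158 -4.443
v 2.398 1.407 -2.721
v -3.807 0.31 1.399
v -3.465 0.684 1.821
v -4.073 -1.01 2.781
v -3.857 0.791 1.848
v -4.231 0.714 1.703
v -4.443 0.483 1.442
v -4.412 0.186 1.164
v -4.15 -0.064 0.976
v -3.757 -0.171 0.949
v -3.383 -0.094 1.094
v -3.172 0.137 1.355
v -3.203 0.434 1.633
v 0.201 1.378 3.39
v 0.638 1.43 3.972
v -0.983 1.854 5.152
v -1.421 1.802 4.57
v 0.634 1.734 3.857
v -0.987 2.158 5.038
v 0.544 1.967 3.65
v -1.077 2.391 4.831
v 0.386 2.084 3.391
v -1.235 2.508 4.572
v 0.192 2.061 3.132
v -1.43 2.485 4.313
v -0.001 1.903 2.924
v -1.623 2.326 4.105
v -0.154 1.64 2.808
v -1.776 2.064 3.989
v -0.237 1.326 2.808
v -1.858 1.75 3.988
v -0.233 1.022 2.922
v -1.854 1.446 4.103
v -0.143 0.789 3.129
v -1.764 1.213 4.31
v 0.015 0.672 3.388
v -1.606 1.096 4.569
v 0.21 0.695 3.647
v -1.412 1.119 4.828
v 0.403 0.854 3.855
v -1.219 1.277 5.036
v 0.556 1.116 3.971
v -1.066 1.54 5.152
f 2 1 5
f 2 5 3
f 3 5 6
f 3 6 4
f 5 1 7
f 5 7 6
f 6 7 8
f 6 8 4
f 7 1 9
f 7 9 8
f 8 9 10
f 8 10 4
f 9 1 11
f 9 11 10
f 10 11 12
f 10 12 4
f 11 1 13
f 11 13 12
f 12 13 14
f 12 14 4
f 13 1 15
f 13 15 14
f 14 15 16
f 14 16 4
f 15 1 17
f 15 17 16
f 16 17 18
f 16 18 4
f 17 1 19
f 17 19 18
f 18 19 20
f 18 20 4
f 19 1 21
f 19 21 20
f 20 21 22
f 20 22 4
f 21 1 23
f 21 23 22
f 22 23 24
f 22 24 4
f 23 1 25
f 23 25 24
f 24 25 26
f 24 26 4
f 25 1 27
f 25 27 26
f 26 27 28
f 26 28 4
f 27 1 29
f 27 29 28
f 28 29 30
f 28 30 4
f 29 1 31
f 29 31 30
f 30 31 32
f 30 32 4
f 31 1 2
f 31 2 32
f 32 2 3
f 32 3 4
f 34 36 33
f 37 34 33
f 33 36 35
f 35 37 33
f 34 40 36
f 38 34 37
f 38 40 34
f 36 40 35
f 39 37 35
f 35 40 39
f 39 38 37
f 40 38 39
f 42 41 44
f 42 44 43
f 44 41 45
f 44 45 43
f 45 41 46
f 45 46 43
f 46 41 47
f 46 47 43
f 47 41 48
f 47 48 43
f 48 41 49
f 48 49 43
f 49 41 50
f 49 50 43
f 50 41 51
f 50 51 43
f 51 41 52
f 51 52 43
f 52 41 42
f 52 42 43
f 54 53 57
f 54 57 55
f 55 57 58
f 55 58 56
f 57 53 59
f 57 59 58
f 58 59 60
f 58 60 56
f 59 53 61
f 59 61 60
f 60 61 62
f 60 62 56
f 61 53 63
f 61 63 62
f 62 63 64
f 62 64 56
f 63 53 65
f 63 65 64
f 64 65 66
f 64 66 56
f 65 53 67
f 65 67 66
f 66 67 68
f 66 68 56
f 67 53 69
f 67 69 68
f 68 69 70
f 68 70 56
f 69 53 71
f 69 71 70
f 70 71 72
f 70 72 56
f 71 53 73
f 71 73 72
f 72 73 74
f 72 74 56
f 73 53 75
f 73 75 74
f 74 75 76
f 74 76 56
f 75 53 77
f 75 77 76
f 76 77 78
f 76 78 56
f 77 53 79
f 77 79 78
f 78 79 80
f 78 80 56
f 79 53 81
f 79 81 80
f 80 81 82
f 80 82 56
f 81 53 54
f 81 54 82
f 82 54 55
f 82 55 56



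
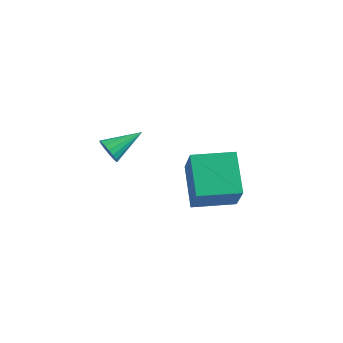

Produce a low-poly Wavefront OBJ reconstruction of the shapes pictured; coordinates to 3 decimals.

v 3.012 1.789 1.221
v 1.855 3.178 2.403
v 4.513 3.079 1.175
v 3.356 4.468 2.357
v 3.804 0.932 3.003
v 2.647 2.321 4.185
v 5.305 2.222 2.957
v 4.148 3.611 4.139
v -1.274 1.956 2.915
v -0.869 1.976 2.369
v -0.466 3.404 3.565
v -1.125 2.157 2.283
v -1.415 2.293 2.341
v -1.672 2.351 2.531
v -1.839 2.32 2.809
v -1.876 2.205 3.111
v -1.775 2.033 3.368
v -1.559 1.843 3.522
v -1.278 1.68 3.536
v -0.996 1.58 3.408
v -0.778 1.566 3.168
v -0.673 1.642 2.869
v -0.706 1.79 2.581
f 2 4 1
f 5 2 1
f 1 4 3
f 3 5 1
f 2 8 4
f 6 2 5
f 6 8 2
f 4 8 3
f 7 5 3
f 3 8 7
f 7 6 5
f 8 6 7
f 10 9 12
f 10 12 11
f 12 9 13
f 12 13 11
f 13 9 14
f 13 14 11
f 14 9 15
f 14 15 11
f 15 9 16
f 15 16 11
f 16 9 17
f 16 17 11
f 17 9 18
f 17 18 11
f 18 9 19
f 18 19 11
f 19 9 20
f 19 20 11
f 20 9 21
f 20 21 11
f 21 9 22
f 21 22 11
f 22 9 23
f 22 23 11
f 23 9 10
f 23 10 11



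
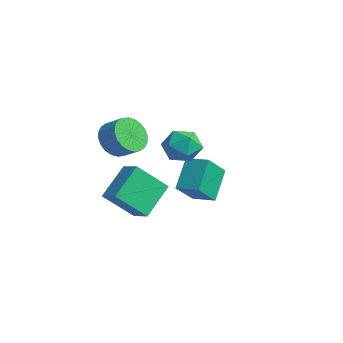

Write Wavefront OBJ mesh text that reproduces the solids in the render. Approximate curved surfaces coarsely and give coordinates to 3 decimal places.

v 1.309 0.619 0.546
v 1.868 0.083 1.241
v 0.012 0.657 1.619
v 0.571 0.121 2.314
v 0.828 1.104 2.085
v 1.63 1.08 1.422
v 0.25 -0.34 1.438
v 1.052 -0.364 0.775
v 1.214 -0.509 1.793
v 1.571 0.383 2.193
v 0.309 0.357 0.667
v 0.666 1.249 1.067
v -3.893 4.633 -3.161
v -3.45 3.364 -1.905
v -2.762 5.221 -2.966
v -2.319 3.952 -1.709
v -3.061 3.508 -4.591
v -2.618 2.239 -3.334
v -1.93 4.096 -4.395
v -1.487 2.827 -3.139
v -0.682 -1.248 -3.419
v -1.146 -2.688 -1.92
v -1.323 0.297 -2.132
v -1.786 -1.144 -0.633
v 0.366 -1.156 -3.007
v -0.097 -2.597 -1.508
v -0.274 0.388 -1.72
v -0.738 -1.052 -0.221
v -1.904 -1.524 1.187
v -1.267 -1.748 0.383
v -0.399 -1.381 0.969
v -1.036 -1.156 1.773
v -1.372 -1.362 0.297
v -0.504 -0.995 0.882
v -1.558 -1 0.345
v -0.689 -0.633 0.931
v -1.797 -0.718 0.523
v -0.928 -0.351 1.108
v -2.052 -0.558 0.801
v -1.183 -0.191 1.386
v -2.284 -0.546 1.138
v -1.416 -0.179 1.723
v -2.459 -0.682 1.482
v -1.59 -0.315 2.068
v -2.549 -0.947 1.782
v -1.681 -0.58 2.368
v -2.541 -1.299 1.991
v -1.673 -0.932 2.577
v -2.436 -1.685 2.078
v -1.568 -1.318 2.663
v -2.251 -2.047 2.029
v -1.382 -1.68 2.615
v -2.012 -2.329 1.852
v -1.143 -1.962 2.437
v -1.757 -2.489 1.574
v -0.888 -2.122 2.159
v -1.524 -2.501 1.237
v -0.656 -2.134 1.822
v -1.35 -2.365 0.892
v -0.481 -1.998 1.478
v -1.259 -2.1 0.592
v -0.391 -1.733 1.178
f 1 12 6
f 1 6 2
f 1 2 8
f 1 8 11
f 1 11 12
f 2 6 10
f 6 12 5
f 12 11 3
f 11 8 7
f 8 2 9
f 4 10 5
f 4 5 3
f 4 3 7
f 4 7 9
f 4 9 10
f 5 10 6
f 3 5 12
f 7 3 11
f 9 7 8
f 10 9 2
f 14 16 13
f 17 14 13
f 13 16 15
f 15 17 13
f 14 20 16
f 18 14 17
f 18 20 14
f 16 20 15
f 19 17 15
f 15 20 19
f 19 18 17
f 20 18 19
f 22 24 21
f 25 22 21
f 21 24 23
f 23 25 21
f 22 28 24
f 26 22 25
f 26 28 22
f 24 28 23
f 27 25 23
f 23 28 27
f 27 26 25
f 28 26 27
f 30 29 33
f 30 33 31
f 31 33 34
f 31 34 32
f 33 29 35
f 33 35 34
f 34 35 36
f 34 36 32
f 35 29 37
f 35 37 36
f 36 37 38
f 36 38 32
f 37 29 39
f 37 39 38
f 38 39 40
f 38 40 32
f 39 29 41
f 39 41 40
f 40 41 42
f 40 42 32
f 41 29 43
f 41 43 42
f 42 43 44
f 42 44 32
f 43 29 45
f 43 45 44
f 44 45 46
f 44 46 32
f 45 29 47
f 45 47 46
f 46 47 48
f 46 48 32
f 47 29 49
f 47 49 48
f 48 49 50
f 48 50 32
f 49 29 51
f 49 51 50
f 50 51 52
f 50 52 32
f 51 29 53
f 51 53 52
f 52 53 54
f 52 54 32
f 53 29 55
f 53 55 54
f 54 55 56
f 54 56 32
f 55 29 57
f 55 57 56
f 56 57 58
f 56 58 32
f 57 29 59
f 57 59 58
f 58 59 60
f 58 60 32
f 59 29 61
f 59 61 60
f 60 61 62
f 60 62 32
f 61 29 30
f 61 30 62
f 62 30 31
f 62 31 32



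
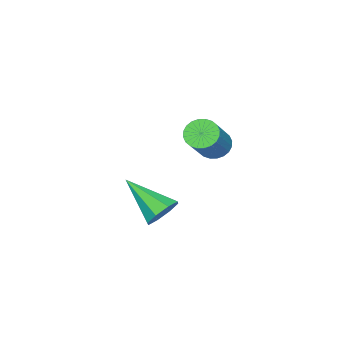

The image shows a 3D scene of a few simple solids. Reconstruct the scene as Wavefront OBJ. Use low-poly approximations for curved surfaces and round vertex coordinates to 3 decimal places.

v 4.082 -1.545 -1.168
v 4.272 -1.241 -0.638
v 3.898 -2.955 -0.292
v 3.787 -1.218 -0.703
v 3.475 -1.387 -1.041
v 3.519 -1.648 -1.453
v 3.892 -1.849 -1.698
v 4.377 -1.872 -1.632
v 4.689 -1.703 -1.294
v 4.646 -1.442 -0.882
v 3.148 -0.366 1.734
v 3.527 -0.283 1.359
v 4.571 -0.111 2.45
v 4.192 -0.194 2.826
v 3.459 -0.086 1.393
v 4.503 0.085 2.484
v 3.344 0.068 1.479
v 4.388 0.239 2.57
v 3.199 0.156 1.604
v 4.243 0.327 2.695
v 3.046 0.164 1.749
v 4.09 0.336 2.84
v 2.909 0.092 1.891
v 3.953 0.264 2.983
v 2.808 -0.05 2.01
v 3.852 0.122 3.101
v 2.759 -0.24 2.087
v 3.803 -0.068 3.178
v 2.769 -0.449 2.11
v 3.813 -0.277 3.201
v 2.837 -0.645 2.076
v 3.881 -0.474 3.167
v 2.952 -0.799 1.99
v 3.996 -0.628 3.081
v 3.097 -0.887 1.865
v 4.141 -0.716 2.956
v 3.25 -0.896 1.72
v 4.294 -0.724 2.811
v 3.387 -0.824 1.577
v 4.431 -0.652 2.669
v 3.488 -0.682 1.459
v 4.532 -0.51 2.55
v 3.537 -0.492 1.382
v 4.581 -0.32 2.473
f 2 1 4
f 2 4 3
f 4 1 5
f 4 5 3
f 5 1 6
f 5 6 3
f 6 1 7
f 6 7 3
f 7 1 8
f 7 8 3
f 8 1 9
f 8 9 3
f 9 1 10
f 9 10 3
f 10 1 2
f 10 2 3
f 12 11 15
f 12 15 13
f 13 15 16
f 13 16 14
f 15 11 17
f 15 17 16
f 16 17 18
f 16 18 14
f 17 11 19
f 17 19 18
f 18 19 20
f 18 20 14
f 19 11 21
f 19 21 20
f 20 21 22
f 20 22 14
f 21 11 23
f 21 23 22
f 22 23 24
f 22 24 14
f 23 11 25
f 23 25 24
f 24 25 26
f 24 26 14
f 25 11 27
f 25 27 26
f 26 27 28
f 26 28 14
f 27 11 29
f 27 29 28
f 28 29 30
f 28 30 14
f 29 11 31
f 29 31 30
f 30 31 32
f 30 32 14
f 31 11 33
f 31 33 32
f 32 33 34
f 32 34 14
f 33 11 35
f 33 35 34
f 34 35 36
f 34 36 14
f 35 11 37
f 35 37 36
f 36 37 38
f 36 38 14
f 37 11 39
f 37 39 38
f 38 39 40
f 38 40 14
f 39 11 41
f 39 41 40
f 40 41 42
f 40 42 14
f 41 11 43
f 41 43 42
f 42 43 44
f 42 44 14
f 43 11 12
f 43 12 44
f 44 12 13
f 44 13 14



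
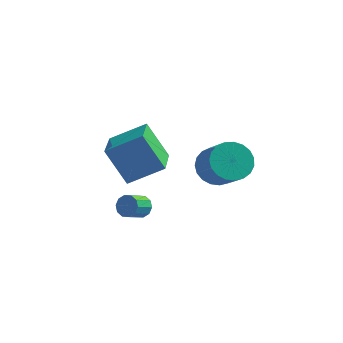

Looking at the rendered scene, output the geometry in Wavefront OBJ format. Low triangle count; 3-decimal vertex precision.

v -2.569 -0.45 -3.639
v -2.146 -0.365 -3.209
v -2.548 -1.184 -2.65
v -2.971 -1.27 -3.081
v -2.447 -0.156 -3.119
v -2.849 -0.975 -2.561
v -2.794 -0.06 -3.229
v -3.197 -0.879 -2.67
v -3.056 -0.113 -3.495
v -3.458 -0.932 -2.936
v -3.132 -0.295 -3.816
v -3.534 -1.114 -3.258
v -2.992 -0.536 -4.07
v -3.394 -1.355 -3.511
v -2.691 -0.745 -4.159
v -3.093 -1.564 -3.601
v -2.343 -0.841 -4.05
v -2.746 -1.66 -3.491
v -2.082 -0.788 -3.784
v -2.484 -1.607 -3.225
v -2.006 -0.606 -3.462
v -2.408 -1.425 -2.904
v 0.593 0.832 -1.154
v 1.188 1.662 -0.909
v 2.123 0.617 0.358
v 1.527 -0.212 0.114
v 0.856 1.703 -0.629
v 1.79 0.659 0.638
v 0.477 1.594 -0.44
v 1.412 0.549 0.827
v 0.119 1.354 -0.375
v 1.054 0.309 0.893
v -0.157 1.023 -0.444
v 0.778 -0.022 0.824
v -0.304 0.659 -0.635
v 0.631 -0.386 0.632
v -0.296 0.325 -0.917
v 0.639 -0.72 0.351
v -0.134 0.079 -1.239
v 0.801 -0.966 0.028
v 0.154 -0.037 -1.547
v 1.089 -1.082 -0.279
v 0.517 -0.002 -1.786
v 1.452 -1.047 -0.519
v 0.893 0.177 -1.916
v 1.828 -0.868 -0.649
v 1.218 0.469 -1.915
v 2.153 -0.576 -0.647
v 1.434 0.824 -1.782
v 2.369 -0.221 -0.514
v 1.505 1.181 -1.54
v 2.44 0.136 -0.272
v 1.418 1.477 -1.231
v 2.353 0.432 0.036
v -4.651 0.786 -1.177
v -3.031 1.402 -0.239
v -5.073 2.808 -1.775
v -3.453 3.423 -0.838
v -3.507 0.497 -2.962
v -1.887 1.112 -2.025
v -3.929 2.518 -3.561
v -2.309 3.134 -2.623
f 2 1 5
f 2 5 3
f 3 5 6
f 3 6 4
f 5 1 7
f 5 7 6
f 6 7 8
f 6 8 4
f 7 1 9
f 7 9 8
f 8 9 10
f 8 10 4
f 9 1 11
f 9 11 10
f 10 11 12
f 10 12 4
f 11 1 13
f 11 13 12
f 12 13 14
f 12 14 4
f 13 1 15
f 13 15 14
f 14 15 16
f 14 16 4
f 15 1 17
f 15 17 16
f 16 17 18
f 16 18 4
f 17 1 19
f 17 19 18
f 18 19 20
f 18 20 4
f 19 1 21
f 19 21 20
f 20 21 22
f 20 22 4
f 21 1 2
f 21 2 22
f 22 2 3
f 22 3 4
f 24 23 27
f 24 27 25
f 25 27 28
f 25 28 26
f 27 23 29
f 27 29 28
f 28 29 30
f 28 30 26
f 29 23 31
f 29 31 30
f 30 31 32
f 30 32 26
f 31 23 33
f 31 33 32
f 32 33 34
f 32 34 26
f 33 23 35
f 33 35 34
f 34 35 36
f 34 36 26
f 35 23 37
f 35 37 36
f 36 37 38
f 36 38 26
f 37 23 39
f 37 39 38
f 38 39 40
f 38 40 26
f 39 23 41
f 39 41 40
f 40 41 42
f 40 42 26
f 41 23 43
f 41 43 42
f 42 43 44
f 42 44 26
f 43 23 45
f 43 45 44
f 44 45 46
f 44 46 26
f 45 23 47
f 45 47 46
f 46 47 48
f 46 48 26
f 47 23 49
f 47 49 48
f 48 49 50
f 48 50 26
f 49 23 51
f 49 51 50
f 50 51 52
f 50 52 26
f 51 23 53
f 51 53 52
f 52 53 54
f 52 54 26
f 53 23 24
f 53 24 54
f 54 24 25
f 54 25 26
f 56 58 55
f 59 56 55
f 55 58 57
f 57 59 55
f 56 62 58
f 60 56 59
f 60 62 56
f 58 62 57
f 61 59 57
f 57 62 61
f 61 60 59
f 62 60 61



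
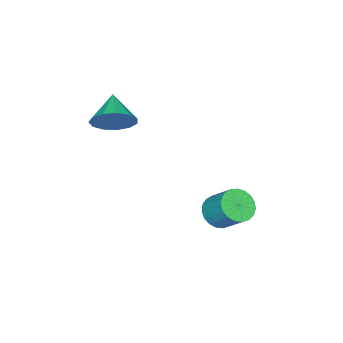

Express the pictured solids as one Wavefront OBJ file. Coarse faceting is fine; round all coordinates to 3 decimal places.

v -0.233 -2.559 0.894
v 0.312 -2.65 1.63
v -1.227 -3.241 1.546
v 0.051 -2.207 1.696
v -0.3 -1.876 1.507
v -0.63 -1.761 1.124
v -0.834 -1.9 0.667
v -0.847 -2.248 0.283
v -0.665 -2.695 0.093
v -0.346 -3.098 0.158
v 0.009 -3.331 0.456
v 0.287 -3.318 0.893
v 0.4 -3.064 1.331
v -1.975 1.004 -4.021
v -1.615 0.482 -3.584
v -1.404 1.435 -2.622
v -1.765 1.956 -3.059
v -1.374 0.603 -3.756
v -1.163 1.556 -2.794
v -1.236 0.793 -3.974
v -1.026 1.745 -3.012
v -1.227 1.019 -4.2
v -1.016 1.972 -3.238
v -1.347 1.243 -4.396
v -1.136 2.195 -3.434
v -1.575 1.425 -4.526
v -1.365 2.378 -3.564
v -1.873 1.535 -4.569
v -1.662 2.487 -3.607
v -2.189 1.552 -4.517
v -1.978 2.505 -3.556
v -2.467 1.475 -4.38
v -2.256 2.428 -3.418
v -2.661 1.316 -4.18
v -2.45 2.269 -3.218
v -2.736 1.104 -3.953
v -2.525 2.056 -2.991
v -2.679 0.874 -3.738
v -2.469 1.826 -2.776
v -2.501 0.666 -3.571
v -2.291 1.618 -2.609
v -2.232 0.517 -3.483
v -2.021 1.469 -2.521
v -1.919 0.452 -3.487
v -1.708 1.404 -2.525
f 2 1 4
f 2 4 3
f 4 1 5
f 4 5 3
f 5 1 6
f 5 6 3
f 6 1 7
f 6 7 3
f 7 1 8
f 7 8 3
f 8 1 9
f 8 9 3
f 9 1 10
f 9 10 3
f 10 1 11
f 10 11 3
f 11 1 12
f 11 12 3
f 12 1 13
f 12 13 3
f 13 1 2
f 13 2 3
f 15 14 18
f 15 18 16
f 16 18 19
f 16 19 17
f 18 14 20
f 18 20 19
f 19 20 21
f 19 21 17
f 20 14 22
f 20 22 21
f 21 22 23
f 21 23 17
f 22 14 24
f 22 24 23
f 23 24 25
f 23 25 17
f 24 14 26
f 24 26 25
f 25 26 27
f 25 27 17
f 26 14 28
f 26 28 27
f 27 28 29
f 27 29 17
f 28 14 30
f 28 30 29
f 29 30 31
f 29 31 17
f 30 14 32
f 30 32 31
f 31 32 33
f 31 33 17
f 32 14 34
f 32 34 33
f 33 34 35
f 33 35 17
f 34 14 36
f 34 36 35
f 35 36 37
f 35 37 17
f 36 14 38
f 36 38 37
f 37 38 39
f 37 39 17
f 38 14 40
f 38 40 39
f 39 40 41
f 39 41 17
f 40 14 42
f 40 42 41
f 41 42 43
f 41 43 17
f 42 14 44
f 42 44 43
f 43 44 45
f 43 45 17
f 44 14 15
f 44 15 45
f 45 15 16
f 45 16 17



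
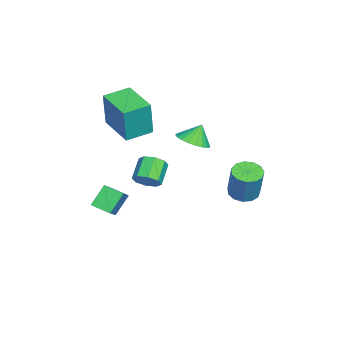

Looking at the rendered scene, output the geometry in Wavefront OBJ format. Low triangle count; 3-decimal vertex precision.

v -2.086 -0.705 1.614
v -1.368 -0.147 1.632
v -2.414 -0.315 2.566
v -1.628 0.065 1.456
v -1.967 0.143 1.307
v -2.326 0.075 1.212
v -2.644 -0.128 1.185
v -2.866 -0.431 1.233
v -2.953 -0.782 1.347
v -2.89 -1.119 1.507
v -2.688 -1.384 1.685
v -2.382 -1.532 1.851
v -2.024 -1.538 1.976
v -1.678 -1.399 2.039
v -1.402 -1.14 2.028
v -1.245 -0.806 1.945
v -1.232 -0.455 1.805
v -3.356 -3.867 2.461
v -3.033 -3.913 4.474
v -1.769 -2.572 2.236
v -1.447 -2.618 4.25
v -2.453 -5.002 2.29
v -2.131 -5.048 4.304
v -0.867 -3.707 2.066
v -0.544 -3.753 4.079
v -2.254 1.761 -1.831
v -1.576 1.366 -1.988
v -1.028 1.604 -0.227
v -1.706 1.999 -0.069
v -1.493 1.8 -2.073
v -0.945 2.039 -0.312
v -1.65 2.223 -2.081
v -1.102 2.461 -0.319
v -2 2.498 -2.009
v -1.452 2.736 -0.248
v -2.43 2.54 -1.881
v -1.882 2.778 -0.12
v -2.804 2.334 -1.737
v -2.256 2.572 0.024
v -3.004 1.946 -1.622
v -2.456 2.184 0.139
v -2.965 1.5 -1.574
v -2.417 1.738 0.187
v -2.701 1.136 -1.607
v -2.153 1.374 0.154
v -2.295 0.971 -1.711
v -1.747 1.209 0.05
v -1.875 1.057 -1.853
v -1.327 1.295 -0.092
v 3.446 -1.973 2.084
v 3.854 -1.841 2.624
v 2.862 -1.694 3.337
v 2.454 -1.827 2.796
v 3.726 -1.404 2.356
v 2.734 -1.258 3.069
v 3.434 -1.301 1.928
v 2.442 -1.154 2.641
v 3.149 -1.592 1.592
v 2.157 -1.445 2.304
v 3.038 -2.106 1.543
v 2.046 -1.959 2.256
v 3.166 -2.542 1.811
v 2.174 -2.396 2.524
v 3.458 -2.646 2.239
v 2.466 -2.499 2.952
v 3.743 -2.355 2.576
v 2.751 -2.208 3.288
v 2.558 -4.481 -0.44
v 1.867 -3.988 0.492
v 2.805 -3.552 -0.748
v 2.115 -3.059 0.183
v 3.725 -4.501 0.437
v 3.035 -4.008 1.368
v 3.973 -3.572 0.128
v 3.282 -3.079 1.06
f 2 1 4
f 2 4 3
f 4 1 5
f 4 5 3
f 5 1 6
f 5 6 3
f 6 1 7
f 6 7 3
f 7 1 8
f 7 8 3
f 8 1 9
f 8 9 3
f 9 1 10
f 9 10 3
f 10 1 11
f 10 11 3
f 11 1 12
f 11 12 3
f 12 1 13
f 12 13 3
f 13 1 14
f 13 14 3
f 14 1 15
f 14 15 3
f 15 1 16
f 15 16 3
f 16 1 17
f 16 17 3
f 17 1 2
f 17 2 3
f 19 21 18
f 22 19 18
f 18 21 20
f 20 22 18
f 19 25 21
f 23 19 22
f 23 25 19
f 21 25 20
f 24 22 20
f 20 25 24
f 24 23 22
f 25 23 24
f 27 26 30
f 27 30 28
f 28 30 31
f 28 31 29
f 30 26 32
f 30 32 31
f 31 32 33
f 31 33 29
f 32 26 34
f 32 34 33
f 33 34 35
f 33 35 29
f 34 26 36
f 34 36 35
f 35 36 37
f 35 37 29
f 36 26 38
f 36 38 37
f 37 38 39
f 37 39 29
f 38 26 40
f 38 40 39
f 39 40 41
f 39 41 29
f 40 26 42
f 40 42 41
f 41 42 43
f 41 43 29
f 42 26 44
f 42 44 43
f 43 44 45
f 43 45 29
f 44 26 46
f 44 46 45
f 45 46 47
f 45 47 29
f 46 26 48
f 46 48 47
f 47 48 49
f 47 49 29
f 48 26 27
f 48 27 49
f 49 27 28
f 49 28 29
f 51 50 54
f 51 54 52
f 52 54 55
f 52 55 53
f 54 50 56
f 54 56 55
f 55 56 57
f 55 57 53
f 56 50 58
f 56 58 57
f 57 58 59
f 57 59 53
f 58 50 60
f 58 60 59
f 59 60 61
f 59 61 53
f 60 50 62
f 60 62 61
f 61 62 63
f 61 63 53
f 62 50 64
f 62 64 63
f 63 64 65
f 63 65 53
f 64 50 66
f 64 66 65
f 65 66 67
f 65 67 53
f 66 50 51
f 66 51 67
f 67 51 52
f 67 52 53
f 69 71 68
f 72 69 68
f 68 71 70
f 70 72 68
f 69 75 71
f 73 69 72
f 73 75 69
f 71 75 70
f 74 72 70
f 70 75 74
f 74 73 72
f 75 73 74



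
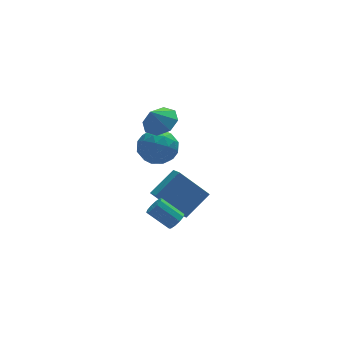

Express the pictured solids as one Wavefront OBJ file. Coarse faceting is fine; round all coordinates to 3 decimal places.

v -2.229 -2.414 -4.119
v -3.633 -1.721 -2.616
v -2.289 -1.494 -4.6
v -3.693 -0.801 -3.097
v -0.807 -1.779 -3.083
v -2.211 -1.086 -1.58
v -0.867 -0.859 -3.564
v -2.271 -0.166 -2.061
v -4.043 -0.45 -0.119
v -3.075 0.079 0.192
v -3.545 -1.939 0.868
v -2.577 -1.41 1.179
v -3.586 -1.041 1.578
v -3.894 -0.121 0.968
v -2.726 -1.739 0.092
v -3.034 -0.819 -0.518
v -2.261 -0.717 0.322
v -2.793 -0.286 1.241
v -3.827 -1.574 -0.181
v -4.359 -1.143 0.738
v -3.603 -0.055 -0.05
v -3.017 -1.805 1.11
v -3.611 -1.589 1.345
v -3.042 -1.277 1.528
v -4.084 -0.173 0.406
v -3.515 0.139 0.589
v -3.816 -0.52 1.404
v -3.105 -1.999 0.471
v -2.536 -1.687 0.654
v -3.578 -0.583 -0.468
v -3.009 -0.271 -0.285
v -2.804 -1.34 -0.344
v -2.556 -0.212 0.209
v -2.263 -1.087 0.789
v -2.35 -1.28 0.15
v -2.531 -0.74 -0.208
v -2.868 0.042 0.749
v -2.576 -0.833 1.33
v -3.169 -0.617 1.564
v -3.35 -0.076 1.206
v -2.39 -0.426 0.826
v -4.044 -1.027 -0.27
v -3.752 -1.902 0.311
v -3.27 -1.784 -0.146
v -3.451 -1.243 -0.504
v -4.357 -0.773 0.271
v -4.064 -1.648 0.851
v -4.089 -1.12 1.268
v -4.27 -0.58 0.91
v -4.23 -1.434 0.234
v -3.309 -1.426 2.832
v -2.487 -1.252 3.356
v -3.891 -1.674 3.828
v -2.909 -0.63 3.264
v -3.566 -0.474 2.918
v -4.071 -0.876 2.523
v -4.13 -1.6 2.308
v -3.708 -2.223 2.4
v -3.052 -2.378 2.746
v -2.546 -1.976 3.142
v -3.076 -3.587 -3.299
v -2.649 -3.49 -2.919
v -3.636 -2.815 -1.981
v -4.064 -2.913 -2.361
v -2.667 -3.208 -3.14
v -3.654 -2.534 -2.202
v -2.841 -3.072 -3.422
v -3.829 -2.397 -2.484
v -3.105 -3.132 -3.657
v -4.093 -2.457 -2.719
v -3.358 -3.366 -3.755
v -4.346 -2.691 -2.817
v -3.504 -3.685 -3.679
v -4.491 -3.01 -2.741
v -3.486 -3.966 -3.458
v -4.473 -3.292 -2.52
v -3.311 -4.103 -3.176
v -4.299 -3.428 -2.238
v -3.047 -4.043 -2.941
v -4.035 -3.368 -2.003
v -2.794 -3.809 -2.843
v -3.782 -3.134 -1.905
f 2 4 1
f 5 2 1
f 1 4 3
f 3 5 1
f 2 8 4
f 6 2 5
f 6 8 2
f 4 8 3
f 7 5 3
f 3 8 7
f 7 6 5
f 8 6 7
f 9 46 25
f 46 20 49
f 25 49 14
f 46 49 25
f 9 25 21
f 25 14 26
f 21 26 10
f 25 26 21
f 9 21 30
f 21 10 31
f 30 31 16
f 21 31 30
f 9 30 42
f 30 16 45
f 42 45 19
f 30 45 42
f 9 42 46
f 42 19 50
f 46 50 20
f 42 50 46
f 10 26 37
f 26 14 40
f 37 40 18
f 26 40 37
f 14 49 27
f 49 20 48
f 27 48 13
f 49 48 27
f 20 50 47
f 50 19 43
f 47 43 11
f 50 43 47
f 19 45 44
f 45 16 32
f 44 32 15
f 45 32 44
f 16 31 36
f 31 10 33
f 36 33 17
f 31 33 36
f 12 38 24
f 38 18 39
f 24 39 13
f 38 39 24
f 12 24 22
f 24 13 23
f 22 23 11
f 24 23 22
f 12 22 29
f 22 11 28
f 29 28 15
f 22 28 29
f 12 29 34
f 29 15 35
f 34 35 17
f 29 35 34
f 12 34 38
f 34 17 41
f 38 41 18
f 34 41 38
f 13 39 27
f 39 18 40
f 27 40 14
f 39 40 27
f 11 23 47
f 23 13 48
f 47 48 20
f 23 48 47
f 15 28 44
f 28 11 43
f 44 43 19
f 28 43 44
f 17 35 36
f 35 15 32
f 36 32 16
f 35 32 36
f 18 41 37
f 41 17 33
f 37 33 10
f 41 33 37
f 52 51 54
f 52 54 53
f 54 51 55
f 54 55 53
f 55 51 56
f 55 56 53
f 56 51 57
f 56 57 53
f 57 51 58
f 57 58 53
f 58 51 59
f 58 59 53
f 59 51 60
f 59 60 53
f 60 51 52
f 60 52 53
f 62 61 65
f 62 65 63
f 63 65 66
f 63 66 64
f 65 61 67
f 65 67 66
f 66 67 68
f 66 68 64
f 67 61 69
f 67 69 68
f 68 69 70
f 68 70 64
f 69 61 71
f 69 71 70
f 70 71 72
f 70 72 64
f 71 61 73
f 71 73 72
f 72 73 74
f 72 74 64
f 73 61 75
f 73 75 74
f 74 75 76
f 74 76 64
f 75 61 77
f 75 77 76
f 76 77 78
f 76 78 64
f 77 61 79
f 77 79 78
f 78 79 80
f 78 80 64
f 79 61 81
f 79 81 80
f 80 81 82
f 80 82 64
f 81 61 62
f 81 62 82
f 82 62 63
f 82 63 64



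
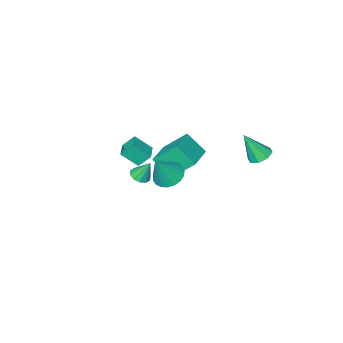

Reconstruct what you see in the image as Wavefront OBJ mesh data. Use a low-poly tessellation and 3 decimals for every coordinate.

v 2.56 2.229 1.871
v 3.072 2.857 1.528
v 3.46 2.311 3.369
v 2.803 3.053 1.68
v 2.491 3.106 1.864
v 2.192 3.008 2.05
v 1.956 2.775 2.204
v 1.824 2.448 2.301
v 1.819 2.083 2.324
v 1.943 1.743 2.268
v 2.173 1.487 2.144
v 2.47 1.359 1.972
v 2.783 1.382 1.783
v 3.056 1.551 1.609
v 3.244 1.838 1.481
v 3.314 2.192 1.419
v 3.253 2.552 1.436
v -0.281 -4.212 -3.502
v 0.292 -4.385 -3.275
v -0.599 -3.688 -2.298
v 0.325 -4.021 -3.425
v 0.126 -3.729 -3.604
v -0.228 -3.622 -3.744
v -0.602 -3.74 -3.792
v -0.854 -4.038 -3.728
v -0.887 -4.403 -3.578
v -0.689 -4.694 -3.399
v -0.335 -4.802 -3.259
v 0.04 -4.684 -3.212
v 1.852 -1.231 0.864
v 1.336 -0.823 1.591
v 2.519 -0.46 0.905
v 2.003 -0.052 1.632
v 2.537 -1.868 1.708
v 2.021 -1.46 2.435
v 3.204 -1.097 1.749
v 2.688 -0.689 2.476
v 0.197 0.235 0.338
v 0.681 -0.74 1.399
v -0.661 1.177 1.596
v -0.176 0.202 2.656
v 1.636 1.218 0.584
v 2.121 0.243 1.644
v 0.779 2.16 1.841
v 1.263 1.185 2.902
v -2.494 3.43 1.806
v -1.819 3.458 1.529
v -1.826 2.85 3.374
v -1.97 3.938 1.771
v -2.428 4.121 2.034
v -2.925 3.899 2.163
v -3.168 3.402 2.083
v -3.017 2.922 1.841
v -2.559 2.74 1.578
v -2.062 2.961 1.449
f 2 1 4
f 2 4 3
f 4 1 5
f 4 5 3
f 5 1 6
f 5 6 3
f 6 1 7
f 6 7 3
f 7 1 8
f 7 8 3
f 8 1 9
f 8 9 3
f 9 1 10
f 9 10 3
f 10 1 11
f 10 11 3
f 11 1 12
f 11 12 3
f 12 1 13
f 12 13 3
f 13 1 14
f 13 14 3
f 14 1 15
f 14 15 3
f 15 1 16
f 15 16 3
f 16 1 17
f 16 17 3
f 17 1 2
f 17 2 3
f 19 18 21
f 19 21 20
f 21 18 22
f 21 22 20
f 22 18 23
f 22 23 20
f 23 18 24
f 23 24 20
f 24 18 25
f 24 25 20
f 25 18 26
f 25 26 20
f 26 18 27
f 26 27 20
f 27 18 28
f 27 28 20
f 28 18 29
f 28 29 20
f 29 18 19
f 29 19 20
f 31 33 30
f 34 31 30
f 30 33 32
f 32 34 30
f 31 37 33
f 35 31 34
f 35 37 31
f 33 37 32
f 36 34 32
f 32 37 36
f 36 35 34
f 37 35 36
f 39 41 38
f 42 39 38
f 38 41 40
f 40 42 38
f 39 45 41
f 43 39 42
f 43 45 39
f 41 45 40
f 44 42 40
f 40 45 44
f 44 43 42
f 45 43 44
f 47 46 49
f 47 49 48
f 49 46 50
f 49 50 48
f 50 46 51
f 50 51 48
f 51 46 52
f 51 52 48
f 52 46 53
f 52 53 48
f 53 46 54
f 53 54 48
f 54 46 55
f 54 55 48
f 55 46 47
f 55 47 48



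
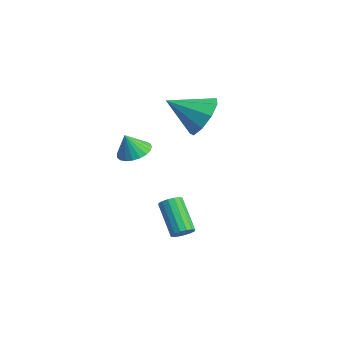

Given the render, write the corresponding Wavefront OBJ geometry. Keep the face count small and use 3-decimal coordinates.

v -2.373 -0.434 2.826
v -1.903 -1.156 2.173
v -3.127 -1.766 3.754
v -1.461 -1.007 2.746
v -1.445 -0.591 3.356
v -1.863 -0.101 3.718
v -2.519 0.232 3.663
v -3.107 0.254 3.216
v -3.351 -0.046 2.587
v -3.137 -0.528 2.069
v -2.566 -0.966 1.906
v -0.726 -2.262 -2.636
v -0.411 -2.012 -2.306
v -1.698 -1.908 -1.155
v -2.014 -2.158 -1.484
v -0.527 -1.818 -2.452
v -1.814 -1.714 -1.301
v -0.696 -1.743 -2.648
v -1.983 -1.639 -1.497
v -0.873 -1.807 -2.84
v -2.16 -1.703 -1.689
v -1.011 -1.993 -2.978
v -2.298 -1.889 -1.826
v -1.073 -2.251 -3.024
v -2.36 -2.147 -1.872
v -1.042 -2.512 -2.965
v -2.329 -2.408 -1.814
v -0.926 -2.706 -2.819
v -2.213 -2.602 -1.668
v -0.757 -2.781 -2.623
v -2.044 -2.677 -1.472
v -0.58 -2.717 -2.431
v -1.867 -2.613 -1.28
v -0.442 -2.531 -2.294
v -1.729 -2.427 -1.142
v -0.38 -2.273 -2.248
v -1.667 -2.169 -1.096
v -3.202 -3.178 1.132
v -2.45 -3.29 1.147
v -3.278 -3.562 2.128
v -2.475 -2.996 1.259
v -2.625 -2.733 1.349
v -2.874 -2.547 1.401
v -3.181 -2.47 1.408
v -3.491 -2.515 1.366
v -3.751 -2.675 1.284
v -3.916 -2.922 1.176
v -3.957 -3.213 1.06
v -3.868 -3.498 0.957
v -3.664 -3.728 0.884
v -3.379 -3.862 0.854
v -3.064 -3.878 0.872
v -2.773 -3.773 0.935
v -2.556 -3.565 1.032
f 2 1 4
f 2 4 3
f 4 1 5
f 4 5 3
f 5 1 6
f 5 6 3
f 6 1 7
f 6 7 3
f 7 1 8
f 7 8 3
f 8 1 9
f 8 9 3
f 9 1 10
f 9 10 3
f 10 1 11
f 10 11 3
f 11 1 2
f 11 2 3
f 13 12 16
f 13 16 14
f 14 16 17
f 14 17 15
f 16 12 18
f 16 18 17
f 17 18 19
f 17 19 15
f 18 12 20
f 18 20 19
f 19 20 21
f 19 21 15
f 20 12 22
f 20 22 21
f 21 22 23
f 21 23 15
f 22 12 24
f 22 24 23
f 23 24 25
f 23 25 15
f 24 12 26
f 24 26 25
f 25 26 27
f 25 27 15
f 26 12 28
f 26 28 27
f 27 28 29
f 27 29 15
f 28 12 30
f 28 30 29
f 29 30 31
f 29 31 15
f 30 12 32
f 30 32 31
f 31 32 33
f 31 33 15
f 32 12 34
f 32 34 33
f 33 34 35
f 33 35 15
f 34 12 36
f 34 36 35
f 35 36 37
f 35 37 15
f 36 12 13
f 36 13 37
f 37 13 14
f 37 14 15
f 39 38 41
f 39 41 40
f 41 38 42
f 41 42 40
f 42 38 43
f 42 43 40
f 43 38 44
f 43 44 40
f 44 38 45
f 44 45 40
f 45 38 46
f 45 46 40
f 46 38 47
f 46 47 40
f 47 38 48
f 47 48 40
f 48 38 49
f 48 49 40
f 49 38 50
f 49 50 40
f 50 38 51
f 50 51 40
f 51 38 52
f 51 52 40
f 52 38 53
f 52 53 40
f 53 38 54
f 53 54 40
f 54 38 39
f 54 39 40

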